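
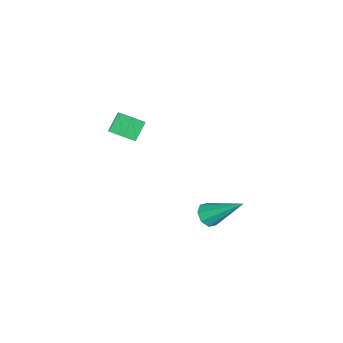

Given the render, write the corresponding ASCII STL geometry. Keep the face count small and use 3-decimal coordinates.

solid 
facet normal -0.088 -0.755 -0.650
outer loop
vertex 0.407 3.066 -1.269
vertex -0.179 3.181 -1.323
vertex 0.317 3.366 -1.605
endloop
endfacet
facet normal 0.965 0.261 -0.026
outer loop
vertex 0.407 3.066 -1.269
vertex 0.317 3.366 -1.605
vertex -0.001 4.699 -0.017
endloop
endfacet
facet normal -0.088 -0.754 -0.650
outer loop
vertex 0.317 3.366 -1.605
vertex -0.179 3.181 -1.323
vertex -0.063 3.558 -1.776
endloop
endfacet
facet normal 0.557 0.688 -0.466
outer loop
vertex 0.317 3.366 -1.605
vertex -0.063 3.558 -1.776
vertex -0.001 4.699 -0.017
endloop
endfacet
facet normal -0.089 -0.754 -0.651
outer loop
vertex -0.063 3.558 -1.776
vertex -0.179 3.181 -1.323
vertex -0.512 3.529 -1.681
endloop
endfacet
facet normal -0.166 0.830 -0.532
outer loop
vertex -0.063 3.558 -1.776
vertex -0.512 3.529 -1.681
vertex -0.001 4.699 -0.017
endloop
endfacet
facet normal -0.088 -0.754 -0.651
outer loop
vertex -0.512 3.529 -1.681
vertex -0.179 3.181 -1.323
vertex -0.765 3.296 -1.377
endloop
endfacet
facet normal -0.777 0.602 -0.185
outer loop
vertex -0.512 3.529 -1.681
vertex -0.765 3.296 -1.377
vertex -0.001 4.699 -0.017
endloop
endfacet
facet normal -0.089 -0.756 -0.649
outer loop
vertex -0.765 3.296 -1.377
vertex -0.179 3.181 -1.323
vertex -0.675 2.997 -1.041
endloop
endfacet
facet normal -0.918 0.140 0.371
outer loop
vertex -0.765 3.296 -1.377
vertex -0.675 2.997 -1.041
vertex -0.001 4.699 -0.017
endloop
endfacet
facet normal -0.089 -0.755 -0.650
outer loop
vertex -0.675 2.997 -1.041
vertex -0.179 3.181 -1.323
vertex -0.295 2.805 -0.87
endloop
endfacet
facet normal -0.510 -0.286 0.811
outer loop
vertex -0.675 2.997 -1.041
vertex -0.295 2.805 -0.87
vertex -0.001 4.699 -0.017
endloop
endfacet
facet normal -0.089 -0.755 -0.650
outer loop
vertex -0.295 2.805 -0.87
vertex -0.179 3.181 -1.323
vertex 0.154 2.834 -0.965
endloop
endfacet
facet normal 0.213 -0.429 0.878
outer loop
vertex -0.295 2.805 -0.87
vertex 0.154 2.834 -0.965
vertex -0.001 4.699 -0.017
endloop
endfacet
facet normal -0.088 -0.755 -0.650
outer loop
vertex 0.154 2.834 -0.965
vertex -0.179 3.181 -1.323
vertex 0.407 3.066 -1.269
endloop
endfacet
facet normal 0.823 -0.202 0.531
outer loop
vertex 0.154 2.834 -0.965
vertex 0.407 3.066 -1.269
vertex -0.001 4.699 -0.017
endloop
endfacet
facet normal 0.671 -0.203 -0.713
outer loop
vertex -2.632 -1.328 0.554
vertex -3.154 -1.545 0.124
vertex -2.951 -0.864 0.121
endloop
endfacet
facet normal 0.588 0.730 0.348
outer loop
vertex -2.632 -1.328 0.554
vertex -2.951 -0.864 0.121
vertex -3.325 -1.119 1.287
endloop
endfacet
facet normal 0.588 0.730 0.348
outer loop
vertex -3.325 -1.119 1.287
vertex -2.951 -0.864 0.121
vertex -3.644 -0.655 0.854
endloop
endfacet
facet normal -0.673 0.202 0.712
outer loop
vertex -3.325 -1.119 1.287
vertex -3.644 -0.655 0.854
vertex -3.846 -1.335 0.856
endloop
endfacet
facet normal 0.673 -0.204 -0.711
outer loop
vertex -2.951 -0.864 0.121
vertex -3.154 -1.545 0.124
vertex -3.472 -1.081 -0.31
endloop
endfacet
facet normal -0.094 0.930 -0.354
outer loop
vertex -2.951 -0.864 0.121
vertex -3.472 -1.081 -0.31
vertex -3.644 -0.655 0.854
endloop
endfacet
facet normal -0.094 0.930 -0.354
outer loop
vertex -3.644 -0.655 0.854
vertex -3.472 -1.081 -0.31
vertex -4.165 -0.872 0.423
endloop
endfacet
facet normal -0.673 0.202 0.712
outer loop
vertex -3.644 -0.655 0.854
vertex -4.165 -0.872 0.423
vertex -3.846 -1.335 0.856
endloop
endfacet
facet normal 0.673 -0.204 -0.711
outer loop
vertex -3.472 -1.081 -0.31
vertex -3.154 -1.545 0.124
vertex -3.675 -1.761 -0.307
endloop
endfacet
facet normal -0.683 0.201 -0.703
outer loop
vertex -3.472 -1.081 -0.31
vertex -3.675 -1.761 -0.307
vertex -4.165 -0.872 0.423
endloop
endfacet
facet normal -0.683 0.201 -0.703
outer loop
vertex -4.165 -0.872 0.423
vertex -3.675 -1.761 -0.307
vertex -4.368 -1.552 0.426
endloop
endfacet
facet normal -0.672 0.204 0.712
outer loop
vertex -4.165 -0.872 0.423
vertex -4.368 -1.552 0.426
vertex -3.846 -1.335 0.856
endloop
endfacet
facet normal 0.673 -0.202 -0.712
outer loop
vertex -3.675 -1.761 -0.307
vertex -3.154 -1.545 0.124
vertex -3.356 -2.225 0.126
endloop
endfacet
facet normal -0.588 -0.730 -0.348
outer loop
vertex -3.675 -1.761 -0.307
vertex -3.356 -2.225 0.126
vertex -4.368 -1.552 0.426
endloop
endfacet
facet normal -0.588 -0.730 -0.348
outer loop
vertex -4.368 -1.552 0.426
vertex -3.356 -2.225 0.126
vertex -4.049 -2.016 0.859
endloop
endfacet
facet normal -0.671 0.203 0.713
outer loop
vertex -4.368 -1.552 0.426
vertex -4.049 -2.016 0.859
vertex -3.846 -1.335 0.856
endloop
endfacet
facet normal 0.673 -0.202 -0.712
outer loop
vertex -3.356 -2.225 0.126
vertex -3.154 -1.545 0.124
vertex -2.835 -2.008 0.557
endloop
endfacet
facet normal 0.094 -0.930 0.354
outer loop
vertex -3.356 -2.225 0.126
vertex -2.835 -2.008 0.557
vertex -4.049 -2.016 0.859
endloop
endfacet
facet normal 0.094 -0.930 0.354
outer loop
vertex -4.049 -2.016 0.859
vertex -2.835 -2.008 0.557
vertex -3.528 -1.799 1.29
endloop
endfacet
facet normal -0.673 0.204 0.711
outer loop
vertex -4.049 -2.016 0.859
vertex -3.528 -1.799 1.29
vertex -3.846 -1.335 0.856
endloop
endfacet
facet normal 0.672 -0.204 -0.712
outer loop
vertex -2.835 -2.008 0.557
vertex -3.154 -1.545 0.124
vertex -2.632 -1.328 0.554
endloop
endfacet
facet normal 0.683 -0.201 0.703
outer loop
vertex -2.835 -2.008 0.557
vertex -2.632 -1.328 0.554
vertex -3.528 -1.799 1.29
endloop
endfacet
facet normal 0.683 -0.201 0.703
outer loop
vertex -3.528 -1.799 1.29
vertex -2.632 -1.328 0.554
vertex -3.325 -1.119 1.287
endloop
endfacet
facet normal -0.673 0.204 0.711
outer loop
vertex -3.528 -1.799 1.29
vertex -3.325 -1.119 1.287
vertex -3.846 -1.335 0.856
endloop
endfacet

endsolid


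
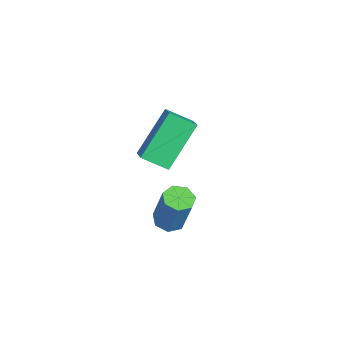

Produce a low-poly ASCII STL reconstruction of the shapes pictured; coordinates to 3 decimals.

solid 
facet normal -0.848 0.074 -0.524
outer loop
vertex -0.452 -2.75 -2.762
vertex -1.284 -1.513 -1.241
vertex -0.051 -1.842 -3.282
endloop
endfacet
facet normal 0.391 -0.581 -0.714
outer loop
vertex 0.924 -1.927 -2.679
vertex -0.452 -2.75 -2.762
vertex -0.051 -1.842 -3.282
endloop
endfacet
facet normal -0.848 0.073 -0.524
outer loop
vertex -0.051 -1.842 -3.282
vertex -1.284 -1.513 -1.241
vertex -0.884 -0.605 -1.761
endloop
endfacet
facet normal 0.357 0.811 -0.464
outer loop
vertex -0.884 -0.605 -1.761
vertex 0.924 -1.927 -2.679
vertex -0.051 -1.842 -3.282
endloop
endfacet
facet normal -0.357 -0.811 0.464
outer loop
vertex -0.452 -2.75 -2.762
vertex -0.309 -1.598 -0.638
vertex -1.284 -1.513 -1.241
endloop
endfacet
facet normal 0.391 -0.581 -0.714
outer loop
vertex 0.524 -2.835 -2.159
vertex -0.452 -2.75 -2.762
vertex 0.924 -1.927 -2.679
endloop
endfacet
facet normal -0.357 -0.811 0.464
outer loop
vertex 0.524 -2.835 -2.159
vertex -0.309 -1.598 -0.638
vertex -0.452 -2.75 -2.762
endloop
endfacet
facet normal -0.391 0.581 0.714
outer loop
vertex -1.284 -1.513 -1.241
vertex -0.309 -1.598 -0.638
vertex -0.884 -0.605 -1.761
endloop
endfacet
facet normal 0.357 0.811 -0.464
outer loop
vertex 0.092 -0.69 -1.158
vertex 0.924 -1.927 -2.679
vertex -0.884 -0.605 -1.761
endloop
endfacet
facet normal -0.390 0.581 0.714
outer loop
vertex -0.884 -0.605 -1.761
vertex -0.309 -1.598 -0.638
vertex 0.092 -0.69 -1.158
endloop
endfacet
facet normal 0.848 -0.074 0.524
outer loop
vertex 0.092 -0.69 -1.158
vertex 0.524 -2.835 -2.159
vertex 0.924 -1.927 -2.679
endloop
endfacet
facet normal 0.848 -0.074 0.525
outer loop
vertex -0.309 -1.598 -0.638
vertex 0.524 -2.835 -2.159
vertex 0.092 -0.69 -1.158
endloop
endfacet
facet normal -0.314 -0.123 -0.941
outer loop
vertex 3.935 -2.697 -3.215
vertex 3.403 -2.525 -3.06
vertex 3.846 -2.203 -3.25
endloop
endfacet
facet normal 0.933 0.145 -0.330
outer loop
vertex 3.935 -2.697 -3.215
vertex 3.846 -2.203 -3.25
vertex 4.469 -2.486 -1.615
endloop
endfacet
facet normal 0.933 0.145 -0.330
outer loop
vertex 4.469 -2.486 -1.615
vertex 3.846 -2.203 -3.25
vertex 4.38 -1.992 -1.65
endloop
endfacet
facet normal 0.314 0.123 0.941
outer loop
vertex 4.469 -2.486 -1.615
vertex 4.38 -1.992 -1.65
vertex 3.937 -2.315 -1.46
endloop
endfacet
facet normal -0.313 -0.125 -0.941
outer loop
vertex 3.846 -2.203 -3.25
vertex 3.403 -2.525 -3.06
vertex 3.424 -1.952 -3.143
endloop
endfacet
facet normal 0.444 0.857 -0.261
outer loop
vertex 3.846 -2.203 -3.25
vertex 3.424 -1.952 -3.143
vertex 4.38 -1.992 -1.65
endloop
endfacet
facet normal 0.443 0.858 -0.260
outer loop
vertex 4.38 -1.992 -1.65
vertex 3.424 -1.952 -3.143
vertex 3.957 -1.741 -1.542
endloop
endfacet
facet normal 0.314 0.124 0.941
outer loop
vertex 4.38 -1.992 -1.65
vertex 3.957 -1.741 -1.542
vertex 3.937 -2.315 -1.46
endloop
endfacet
facet normal -0.314 -0.125 -0.941
outer loop
vertex 3.424 -1.952 -3.143
vertex 3.403 -2.525 -3.06
vertex 2.986 -2.132 -2.973
endloop
endfacet
facet normal -0.379 0.925 0.004
outer loop
vertex 3.424 -1.952 -3.143
vertex 2.986 -2.132 -2.973
vertex 3.957 -1.741 -1.542
endloop
endfacet
facet normal -0.380 0.925 0.005
outer loop
vertex 3.957 -1.741 -1.542
vertex 2.986 -2.132 -2.973
vertex 3.519 -1.922 -1.372
endloop
endfacet
facet normal 0.314 0.124 0.941
outer loop
vertex 3.957 -1.741 -1.542
vertex 3.519 -1.922 -1.372
vertex 3.937 -2.315 -1.46
endloop
endfacet
facet normal -0.313 -0.124 -0.942
outer loop
vertex 2.986 -2.132 -2.973
vertex 3.403 -2.525 -3.06
vertex 2.862 -2.609 -2.869
endloop
endfacet
facet normal -0.917 0.297 0.266
outer loop
vertex 2.986 -2.132 -2.973
vertex 2.862 -2.609 -2.869
vertex 3.519 -1.922 -1.372
endloop
endfacet
facet normal -0.917 0.295 0.267
outer loop
vertex 3.519 -1.922 -1.372
vertex 2.862 -2.609 -2.869
vertex 3.396 -2.398 -1.268
endloop
endfacet
facet normal 0.315 0.124 0.941
outer loop
vertex 3.519 -1.922 -1.372
vertex 3.396 -2.398 -1.268
vertex 3.937 -2.315 -1.46
endloop
endfacet
facet normal -0.313 -0.124 -0.942
outer loop
vertex 2.862 -2.609 -2.869
vertex 3.403 -2.525 -3.06
vertex 3.146 -3.023 -2.909
endloop
endfacet
facet normal -0.764 -0.556 0.328
outer loop
vertex 2.862 -2.609 -2.869
vertex 3.146 -3.023 -2.909
vertex 3.396 -2.398 -1.268
endloop
endfacet
facet normal -0.763 -0.556 0.328
outer loop
vertex 3.396 -2.398 -1.268
vertex 3.146 -3.023 -2.909
vertex 3.68 -2.812 -1.309
endloop
endfacet
facet normal 0.315 0.123 0.941
outer loop
vertex 3.396 -2.398 -1.268
vertex 3.68 -2.812 -1.309
vertex 3.937 -2.315 -1.46
endloop
endfacet
facet normal -0.313 -0.124 -0.942
outer loop
vertex 3.146 -3.023 -2.909
vertex 3.403 -2.525 -3.06
vertex 3.624 -3.062 -3.063
endloop
endfacet
facet normal -0.035 -0.989 0.142
outer loop
vertex 3.146 -3.023 -2.909
vertex 3.624 -3.062 -3.063
vertex 3.68 -2.812 -1.309
endloop
endfacet
facet normal -0.035 -0.989 0.142
outer loop
vertex 3.68 -2.812 -1.309
vertex 3.624 -3.062 -3.063
vertex 4.157 -2.851 -1.463
endloop
endfacet
facet normal 0.314 0.124 0.941
outer loop
vertex 3.68 -2.812 -1.309
vertex 4.157 -2.851 -1.463
vertex 3.937 -2.315 -1.46
endloop
endfacet
facet normal -0.314 -0.124 -0.941
outer loop
vertex 3.624 -3.062 -3.063
vertex 3.403 -2.525 -3.06
vertex 3.935 -2.697 -3.215
endloop
endfacet
facet normal 0.721 -0.677 -0.151
outer loop
vertex 3.624 -3.062 -3.063
vertex 3.935 -2.697 -3.215
vertex 4.157 -2.851 -1.463
endloop
endfacet
facet normal 0.720 -0.678 -0.151
outer loop
vertex 4.157 -2.851 -1.463
vertex 3.935 -2.697 -3.215
vertex 4.469 -2.486 -1.615
endloop
endfacet
facet normal 0.314 0.124 0.941
outer loop
vertex 4.157 -2.851 -1.463
vertex 4.469 -2.486 -1.615
vertex 3.937 -2.315 -1.46
endloop
endfacet

endsolid


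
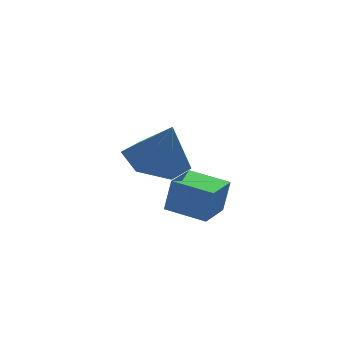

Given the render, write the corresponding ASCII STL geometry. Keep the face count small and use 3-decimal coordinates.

solid 
facet normal -0.232 0.226 -0.946
outer loop
vertex 2.081 3.202 -1.025
vertex 1.207 2.589 -0.957
vertex 1.154 3.625 -0.697
endloop
endfacet
facet normal 0.499 0.654 0.569
outer loop
vertex 2.081 3.202 -1.025
vertex 1.154 3.625 -0.697
vertex 1.573 2.231 0.537
endloop
endfacet
facet normal -0.232 0.226 -0.946
outer loop
vertex 1.154 3.625 -0.697
vertex 1.207 2.589 -0.957
vertex 0.28 3.012 -0.629
endloop
endfacet
facet normal -0.338 0.565 0.753
outer loop
vertex 1.154 3.625 -0.697
vertex 0.28 3.012 -0.629
vertex 1.573 2.231 0.537
endloop
endfacet
facet normal -0.232 0.226 -0.946
outer loop
vertex 0.28 3.012 -0.629
vertex 1.207 2.589 -0.957
vertex 0.333 1.975 -0.89
endloop
endfacet
facet normal -0.721 -0.204 0.663
outer loop
vertex 0.28 3.012 -0.629
vertex 0.333 1.975 -0.89
vertex 1.573 2.231 0.537
endloop
endfacet
facet normal -0.232 0.226 -0.946
outer loop
vertex 0.333 1.975 -0.89
vertex 1.207 2.589 -0.957
vertex 1.259 1.552 -1.218
endloop
endfacet
facet normal -0.265 -0.882 0.389
outer loop
vertex 0.333 1.975 -0.89
vertex 1.259 1.552 -1.218
vertex 1.573 2.231 0.537
endloop
endfacet
facet normal -0.233 0.226 -0.946
outer loop
vertex 1.259 1.552 -1.218
vertex 1.207 2.589 -0.957
vertex 2.133 2.166 -1.286
endloop
endfacet
facet normal 0.573 -0.793 0.204
outer loop
vertex 1.259 1.552 -1.218
vertex 2.133 2.166 -1.286
vertex 1.573 2.231 0.537
endloop
endfacet
facet normal -0.233 0.227 -0.946
outer loop
vertex 2.133 2.166 -1.286
vertex 1.207 2.589 -0.957
vertex 2.081 3.202 -1.025
endloop
endfacet
facet normal 0.955 -0.026 0.294
outer loop
vertex 2.133 2.166 -1.286
vertex 2.081 3.202 -1.025
vertex 1.573 2.231 0.537
endloop
endfacet
facet normal -0.655 0.746 0.120
outer loop
vertex 0.538 -0.128 -0.167
vertex 1.415 0.677 -0.385
vertex 0.307 -0.161 -1.222
endloop
endfacet
facet normal -0.725 -0.665 0.180
outer loop
vertex 1.145 -1.117 -1.375
vertex 0.538 -0.128 -0.167
vertex 0.307 -0.161 -1.222
endloop
endfacet
facet normal -0.655 0.746 0.119
outer loop
vertex 0.307 -0.161 -1.222
vertex 1.415 0.677 -0.385
vertex 1.184 0.643 -1.439
endloop
endfacet
facet normal -0.213 -0.031 -0.976
outer loop
vertex 1.184 0.643 -1.439
vertex 1.145 -1.117 -1.375
vertex 0.307 -0.161 -1.222
endloop
endfacet
facet normal 0.214 0.031 0.976
outer loop
vertex 0.538 -0.128 -0.167
vertex 2.253 -0.279 -0.538
vertex 1.415 0.677 -0.385
endloop
endfacet
facet normal -0.725 -0.665 0.180
outer loop
vertex 1.376 -1.083 -0.321
vertex 0.538 -0.128 -0.167
vertex 1.145 -1.117 -1.375
endloop
endfacet
facet normal 0.214 0.030 0.976
outer loop
vertex 1.376 -1.083 -0.321
vertex 2.253 -0.279 -0.538
vertex 0.538 -0.128 -0.167
endloop
endfacet
facet normal 0.725 0.665 -0.180
outer loop
vertex 1.415 0.677 -0.385
vertex 2.253 -0.279 -0.538
vertex 1.184 0.643 -1.439
endloop
endfacet
facet normal -0.214 -0.031 -0.976
outer loop
vertex 2.022 -0.312 -1.593
vertex 1.145 -1.117 -1.375
vertex 1.184 0.643 -1.439
endloop
endfacet
facet normal 0.725 0.665 -0.180
outer loop
vertex 1.184 0.643 -1.439
vertex 2.253 -0.279 -0.538
vertex 2.022 -0.312 -1.593
endloop
endfacet
facet normal 0.655 -0.746 -0.120
outer loop
vertex 2.022 -0.312 -1.593
vertex 1.376 -1.083 -0.321
vertex 1.145 -1.117 -1.375
endloop
endfacet
facet normal 0.655 -0.746 -0.120
outer loop
vertex 2.253 -0.279 -0.538
vertex 1.376 -1.083 -0.321
vertex 2.022 -0.312 -1.593
endloop
endfacet

endsolid


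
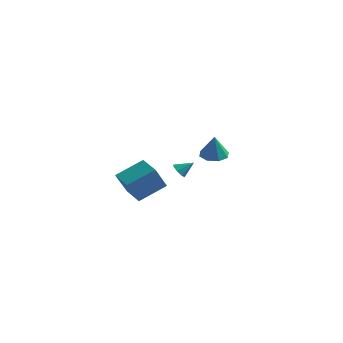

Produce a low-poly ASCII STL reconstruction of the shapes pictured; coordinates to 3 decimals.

solid 
facet normal -0.886 0.419 0.199
outer loop
vertex -1.036 -3.142 -0.692
vertex -0.928 -2.195 -2.207
vertex -1.947 -4.603 -1.669
endloop
endfacet
facet normal -0.060 -0.529 0.847
outer loop
vertex -0.592 -5.245 -1.973
vertex -1.036 -3.142 -0.692
vertex -1.947 -4.603 -1.669
endloop
endfacet
facet normal -0.886 0.419 0.199
outer loop
vertex -1.947 -4.603 -1.669
vertex -0.928 -2.195 -2.207
vertex -1.839 -3.657 -3.184
endloop
endfacet
facet normal -0.460 -0.738 -0.494
outer loop
vertex -1.839 -3.657 -3.184
vertex -0.592 -5.245 -1.973
vertex -1.947 -4.603 -1.669
endloop
endfacet
facet normal 0.460 0.738 0.494
outer loop
vertex -1.036 -3.142 -0.692
vertex 0.427 -2.837 -2.511
vertex -0.928 -2.195 -2.207
endloop
endfacet
facet normal -0.060 -0.528 0.847
outer loop
vertex 0.319 -3.783 -0.996
vertex -1.036 -3.142 -0.692
vertex -0.592 -5.245 -1.973
endloop
endfacet
facet normal 0.460 0.738 0.494
outer loop
vertex 0.319 -3.783 -0.996
vertex 0.427 -2.837 -2.511
vertex -1.036 -3.142 -0.692
endloop
endfacet
facet normal 0.060 0.528 -0.847
outer loop
vertex -0.928 -2.195 -2.207
vertex 0.427 -2.837 -2.511
vertex -1.839 -3.657 -3.184
endloop
endfacet
facet normal -0.460 -0.738 -0.494
outer loop
vertex -0.484 -4.298 -3.488
vertex -0.592 -5.245 -1.973
vertex -1.839 -3.657 -3.184
endloop
endfacet
facet normal 0.060 0.529 -0.847
outer loop
vertex -1.839 -3.657 -3.184
vertex 0.427 -2.837 -2.511
vertex -0.484 -4.298 -3.488
endloop
endfacet
facet normal 0.886 -0.419 -0.199
outer loop
vertex -0.484 -4.298 -3.488
vertex 0.319 -3.783 -0.996
vertex -0.592 -5.245 -1.973
endloop
endfacet
facet normal 0.886 -0.419 -0.199
outer loop
vertex 0.427 -2.837 -2.511
vertex 0.319 -3.783 -0.996
vertex -0.484 -4.298 -3.488
endloop
endfacet
facet normal -0.634 -0.493 -0.596
outer loop
vertex -0.121 -0.628 -2.466
vertex -0.555 -0.288 -2.285
vertex -0.169 -0.264 -2.716
endloop
endfacet
facet normal 0.967 -0.045 -0.251
outer loop
vertex -0.121 -0.628 -2.466
vertex -0.169 -0.264 -2.716
vertex 0.135 0.248 -1.635
endloop
endfacet
facet normal -0.634 -0.494 -0.595
outer loop
vertex -0.169 -0.264 -2.716
vertex -0.555 -0.288 -2.285
vertex -0.443 0.085 -2.714
endloop
endfacet
facet normal 0.698 0.551 -0.457
outer loop
vertex -0.169 -0.264 -2.716
vertex -0.443 0.085 -2.714
vertex 0.135 0.248 -1.635
endloop
endfacet
facet normal -0.635 -0.494 -0.595
outer loop
vertex -0.443 0.085 -2.714
vertex -0.555 -0.288 -2.285
vertex -0.783 0.216 -2.46
endloop
endfacet
facet normal 0.185 0.952 -0.243
outer loop
vertex -0.443 0.085 -2.714
vertex -0.783 0.216 -2.46
vertex 0.135 0.248 -1.635
endloop
endfacet
facet normal -0.633 -0.493 -0.597
outer loop
vertex -0.783 0.216 -2.46
vertex -0.555 -0.288 -2.285
vertex -0.99 0.051 -2.104
endloop
endfacet
facet normal -0.274 0.923 0.269
outer loop
vertex -0.783 0.216 -2.46
vertex -0.99 0.051 -2.104
vertex 0.135 0.248 -1.635
endloop
endfacet
facet normal -0.633 -0.493 -0.597
outer loop
vertex -0.99 0.051 -2.104
vertex -0.555 -0.288 -2.285
vertex -0.942 -0.313 -1.854
endloop
endfacet
facet normal -0.408 0.480 0.777
outer loop
vertex -0.99 0.051 -2.104
vertex -0.942 -0.313 -1.854
vertex 0.135 0.248 -1.635
endloop
endfacet
facet normal -0.633 -0.493 -0.597
outer loop
vertex -0.942 -0.313 -1.854
vertex -0.555 -0.288 -2.285
vertex -0.668 -0.662 -1.856
endloop
endfacet
facet normal -0.140 -0.115 0.983
outer loop
vertex -0.942 -0.313 -1.854
vertex -0.668 -0.662 -1.856
vertex 0.135 0.248 -1.635
endloop
endfacet
facet normal -0.635 -0.492 -0.596
outer loop
vertex -0.668 -0.662 -1.856
vertex -0.555 -0.288 -2.285
vertex -0.328 -0.793 -2.11
endloop
endfacet
facet normal 0.375 -0.518 0.769
outer loop
vertex -0.668 -0.662 -1.856
vertex -0.328 -0.793 -2.11
vertex 0.135 0.248 -1.635
endloop
endfacet
facet normal -0.634 -0.492 -0.597
outer loop
vertex -0.328 -0.793 -2.11
vertex -0.555 -0.288 -2.285
vertex -0.121 -0.628 -2.466
endloop
endfacet
facet normal 0.833 -0.489 0.258
outer loop
vertex -0.328 -0.793 -2.11
vertex -0.121 -0.628 -2.466
vertex 0.135 0.248 -1.635
endloop
endfacet
facet normal -0.178 0.226 -0.958
outer loop
vertex -0.28 4.483 -2.078
vertex -0.851 3.752 -2.144
vertex -0.953 4.647 -1.914
endloop
endfacet
facet normal 0.324 0.743 0.586
outer loop
vertex -0.28 4.483 -2.078
vertex -0.953 4.647 -1.914
vertex -0.549 3.368 -0.516
endloop
endfacet
facet normal -0.178 0.226 -0.958
outer loop
vertex -0.953 4.647 -1.914
vertex -0.851 3.752 -2.144
vertex -1.566 4.288 -1.885
endloop
endfacet
facet normal -0.343 0.641 0.686
outer loop
vertex -0.953 4.647 -1.914
vertex -1.566 4.288 -1.885
vertex -0.549 3.368 -0.516
endloop
endfacet
facet normal -0.177 0.226 -0.958
outer loop
vertex -1.566 4.288 -1.885
vertex -0.851 3.752 -2.144
vertex -1.761 3.614 -2.008
endloop
endfacet
facet normal -0.763 0.105 0.637
outer loop
vertex -1.566 4.288 -1.885
vertex -1.761 3.614 -2.008
vertex -0.549 3.368 -0.516
endloop
endfacet
facet normal -0.177 0.225 -0.958
outer loop
vertex -1.761 3.614 -2.008
vertex -0.851 3.752 -2.144
vertex -1.423 3.021 -2.21
endloop
endfacet
facet normal -0.689 -0.553 0.469
outer loop
vertex -1.761 3.614 -2.008
vertex -1.423 3.021 -2.21
vertex -0.549 3.368 -0.516
endloop
endfacet
facet normal -0.178 0.226 -0.958
outer loop
vertex -1.423 3.021 -2.21
vertex -0.851 3.752 -2.144
vertex -0.75 2.856 -2.374
endloop
endfacet
facet normal -0.164 -0.946 0.279
outer loop
vertex -1.423 3.021 -2.21
vertex -0.75 2.856 -2.374
vertex -0.549 3.368 -0.516
endloop
endfacet
facet normal -0.178 0.226 -0.958
outer loop
vertex -0.75 2.856 -2.374
vertex -0.851 3.752 -2.144
vertex -0.137 3.216 -2.403
endloop
endfacet
facet normal 0.505 -0.845 0.178
outer loop
vertex -0.75 2.856 -2.374
vertex -0.137 3.216 -2.403
vertex -0.549 3.368 -0.516
endloop
endfacet
facet normal -0.179 0.225 -0.958
outer loop
vertex -0.137 3.216 -2.403
vertex -0.851 3.752 -2.144
vertex 0.058 3.89 -2.281
endloop
endfacet
facet normal 0.924 -0.308 0.227
outer loop
vertex -0.137 3.216 -2.403
vertex 0.058 3.89 -2.281
vertex -0.549 3.368 -0.516
endloop
endfacet
facet normal -0.179 0.226 -0.958
outer loop
vertex 0.058 3.89 -2.281
vertex -0.851 3.752 -2.144
vertex -0.28 4.483 -2.078
endloop
endfacet
facet normal 0.850 0.349 0.395
outer loop
vertex 0.058 3.89 -2.281
vertex -0.28 4.483 -2.078
vertex -0.549 3.368 -0.516
endloop
endfacet

endsolid


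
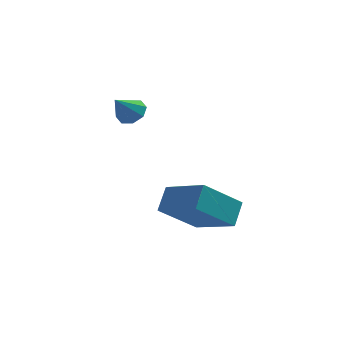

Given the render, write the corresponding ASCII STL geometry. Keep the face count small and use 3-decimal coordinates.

solid 
facet normal 0.424 0.549 -0.721
outer loop
vertex 0.201 2.962 3.768
vertex -0.385 3.023 3.47
vertex -0.056 3.368 3.926
endloop
endfacet
facet normal 0.488 -0.031 0.872
outer loop
vertex 0.201 2.962 3.768
vertex -0.056 3.368 3.926
vertex -0.915 2.337 4.37
endloop
endfacet
facet normal 0.424 0.548 -0.721
outer loop
vertex -0.056 3.368 3.926
vertex -0.385 3.023 3.47
vertex -0.505 3.571 3.816
endloop
endfacet
facet normal -0.033 0.418 0.908
outer loop
vertex -0.056 3.368 3.926
vertex -0.505 3.571 3.816
vertex -0.915 2.337 4.37
endloop
endfacet
facet normal 0.423 0.548 -0.721
outer loop
vertex -0.505 3.571 3.816
vertex -0.385 3.023 3.47
vertex -0.884 3.453 3.504
endloop
endfacet
facet normal -0.642 0.481 0.597
outer loop
vertex -0.505 3.571 3.816
vertex -0.884 3.453 3.504
vertex -0.915 2.337 4.37
endloop
endfacet
facet normal 0.424 0.549 -0.721
outer loop
vertex -0.884 3.453 3.504
vertex -0.385 3.023 3.47
vertex -0.971 3.083 3.171
endloop
endfacet
facet normal -0.985 0.122 0.122
outer loop
vertex -0.884 3.453 3.504
vertex -0.971 3.083 3.171
vertex -0.915 2.337 4.37
endloop
endfacet
facet normal 0.424 0.550 -0.720
outer loop
vertex -0.971 3.083 3.171
vertex -0.385 3.023 3.47
vertex -0.714 2.678 3.013
endloop
endfacet
facet normal -0.859 -0.451 -0.241
outer loop
vertex -0.971 3.083 3.171
vertex -0.714 2.678 3.013
vertex -0.915 2.337 4.37
endloop
endfacet
facet normal 0.425 0.548 -0.720
outer loop
vertex -0.714 2.678 3.013
vertex -0.385 3.023 3.47
vertex -0.265 2.474 3.123
endloop
endfacet
facet normal -0.341 -0.899 -0.276
outer loop
vertex -0.714 2.678 3.013
vertex -0.265 2.474 3.123
vertex -0.915 2.337 4.37
endloop
endfacet
facet normal 0.423 0.548 -0.721
outer loop
vertex -0.265 2.474 3.123
vertex -0.385 3.023 3.47
vertex 0.114 2.592 3.435
endloop
endfacet
facet normal 0.270 -0.962 0.035
outer loop
vertex -0.265 2.474 3.123
vertex 0.114 2.592 3.435
vertex -0.915 2.337 4.37
endloop
endfacet
facet normal 0.424 0.549 -0.721
outer loop
vertex 0.114 2.592 3.435
vertex -0.385 3.023 3.47
vertex 0.201 2.962 3.768
endloop
endfacet
facet normal 0.613 -0.603 0.510
outer loop
vertex 0.114 2.592 3.435
vertex 0.201 2.962 3.768
vertex -0.915 2.337 4.37
endloop
endfacet
facet normal -0.732 0.570 -0.373
outer loop
vertex 1.249 -0.582 1.344
vertex 2.56 0.279 0.087
vertex 1.025 -1.381 0.562
endloop
endfacet
facet normal -0.652 -0.429 0.625
outer loop
vertex 2.46 -2.499 1.293
vertex 1.249 -0.582 1.344
vertex 1.025 -1.381 0.562
endloop
endfacet
facet normal -0.732 0.570 -0.373
outer loop
vertex 1.025 -1.381 0.562
vertex 2.56 0.279 0.087
vertex 2.336 -0.52 -0.694
endloop
endfacet
facet normal -0.197 -0.701 -0.686
outer loop
vertex 2.336 -0.52 -0.694
vertex 2.46 -2.499 1.293
vertex 1.025 -1.381 0.562
endloop
endfacet
facet normal 0.197 0.701 0.685
outer loop
vertex 1.249 -0.582 1.344
vertex 3.995 -0.839 0.818
vertex 2.56 0.279 0.087
endloop
endfacet
facet normal -0.652 -0.429 0.625
outer loop
vertex 2.684 -1.7 2.074
vertex 1.249 -0.582 1.344
vertex 2.46 -2.499 1.293
endloop
endfacet
facet normal 0.197 0.701 0.686
outer loop
vertex 2.684 -1.7 2.074
vertex 3.995 -0.839 0.818
vertex 1.249 -0.582 1.344
endloop
endfacet
facet normal 0.652 0.428 -0.625
outer loop
vertex 2.56 0.279 0.087
vertex 3.995 -0.839 0.818
vertex 2.336 -0.52 -0.694
endloop
endfacet
facet normal -0.197 -0.701 -0.686
outer loop
vertex 3.771 -1.638 0.036
vertex 2.46 -2.499 1.293
vertex 2.336 -0.52 -0.694
endloop
endfacet
facet normal 0.652 0.429 -0.625
outer loop
vertex 2.336 -0.52 -0.694
vertex 3.995 -0.839 0.818
vertex 3.771 -1.638 0.036
endloop
endfacet
facet normal 0.732 -0.570 0.373
outer loop
vertex 3.771 -1.638 0.036
vertex 2.684 -1.7 2.074
vertex 2.46 -2.499 1.293
endloop
endfacet
facet normal 0.732 -0.570 0.373
outer loop
vertex 3.995 -0.839 0.818
vertex 2.684 -1.7 2.074
vertex 3.771 -1.638 0.036
endloop
endfacet

endsolid


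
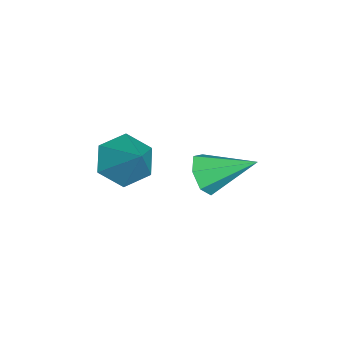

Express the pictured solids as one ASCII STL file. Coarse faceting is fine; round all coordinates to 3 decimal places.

solid 
facet normal -0.034 -0.885 -0.464
outer loop
vertex -0.919 2.211 3.14
vertex -1.293 2.434 2.742
vertex -0.703 2.42 2.725
endloop
endfacet
facet normal 0.857 0.113 0.503
outer loop
vertex -0.919 2.211 3.14
vertex -0.703 2.42 2.725
vertex -1.247 3.646 3.378
endloop
endfacet
facet normal -0.034 -0.885 -0.465
outer loop
vertex -0.703 2.42 2.725
vertex -1.293 2.434 2.742
vertex -0.932 2.64 2.323
endloop
endfacet
facet normal 0.846 0.489 -0.214
outer loop
vertex -0.703 2.42 2.725
vertex -0.932 2.64 2.323
vertex -1.247 3.646 3.378
endloop
endfacet
facet normal -0.033 -0.885 -0.464
outer loop
vertex -0.932 2.64 2.323
vertex -1.293 2.434 2.742
vertex -1.433 2.704 2.237
endloop
endfacet
facet normal 0.205 0.738 -0.643
outer loop
vertex -0.932 2.64 2.323
vertex -1.433 2.704 2.237
vertex -1.247 3.646 3.378
endloop
endfacet
facet normal -0.034 -0.885 -0.464
outer loop
vertex -1.433 2.704 2.237
vertex -1.293 2.434 2.742
vertex -1.828 2.565 2.531
endloop
endfacet
facet normal -0.579 0.672 -0.461
outer loop
vertex -1.433 2.704 2.237
vertex -1.828 2.565 2.531
vertex -1.247 3.646 3.378
endloop
endfacet
facet normal -0.034 -0.885 -0.464
outer loop
vertex -1.828 2.565 2.531
vertex -1.293 2.434 2.742
vertex -1.82 2.327 2.984
endloop
endfacet
facet normal -0.919 0.341 0.195
outer loop
vertex -1.828 2.565 2.531
vertex -1.82 2.327 2.984
vertex -1.247 3.646 3.378
endloop
endfacet
facet normal -0.034 -0.885 -0.465
outer loop
vertex -1.82 2.327 2.984
vertex -1.293 2.434 2.742
vertex -1.416 2.169 3.255
endloop
endfacet
facet normal -0.558 -0.005 0.830
outer loop
vertex -1.82 2.327 2.984
vertex -1.416 2.169 3.255
vertex -1.247 3.646 3.378
endloop
endfacet
facet normal -0.033 -0.885 -0.465
outer loop
vertex -1.416 2.169 3.255
vertex -1.293 2.434 2.742
vertex -0.919 2.211 3.14
endloop
endfacet
facet normal 0.233 -0.107 0.967
outer loop
vertex -1.416 2.169 3.255
vertex -0.919 2.211 3.14
vertex -1.247 3.646 3.378
endloop
endfacet
facet normal -0.608 -0.396 -0.688
outer loop
vertex -1.968 0.454 1.395
vertex -2.519 0.397 1.915
vertex -2.456 1.028 1.496
endloop
endfacet
facet normal 0.684 0.642 -0.347
outer loop
vertex -1.968 0.454 1.395
vertex -2.456 1.028 1.496
vertex -1.681 0.943 2.865
endloop
endfacet
facet normal -0.608 -0.396 -0.688
outer loop
vertex -2.456 1.028 1.496
vertex -2.519 0.397 1.915
vertex -3.007 0.97 2.016
endloop
endfacet
facet normal -0.030 0.996 0.079
outer loop
vertex -2.456 1.028 1.496
vertex -3.007 0.97 2.016
vertex -1.681 0.943 2.865
endloop
endfacet
facet normal -0.607 -0.396 -0.689
outer loop
vertex -3.007 0.97 2.016
vertex -2.519 0.397 1.915
vertex -3.071 0.339 2.435
endloop
endfacet
facet normal -0.451 0.525 0.722
outer loop
vertex -3.007 0.97 2.016
vertex -3.071 0.339 2.435
vertex -1.681 0.943 2.865
endloop
endfacet
facet normal -0.607 -0.397 -0.689
outer loop
vertex -3.071 0.339 2.435
vertex -2.519 0.397 1.915
vertex -2.582 -0.234 2.334
endloop
endfacet
facet normal -0.160 -0.302 0.940
outer loop
vertex -3.071 0.339 2.435
vertex -2.582 -0.234 2.334
vertex -1.681 0.943 2.865
endloop
endfacet
facet normal -0.608 -0.396 -0.688
outer loop
vertex -2.582 -0.234 2.334
vertex -2.519 0.397 1.915
vertex -2.031 -0.177 1.814
endloop
endfacet
facet normal 0.553 -0.655 0.514
outer loop
vertex -2.582 -0.234 2.334
vertex -2.031 -0.177 1.814
vertex -1.681 0.943 2.865
endloop
endfacet
facet normal -0.608 -0.396 -0.688
outer loop
vertex -2.031 -0.177 1.814
vertex -2.519 0.397 1.915
vertex -1.968 0.454 1.395
endloop
endfacet
facet normal 0.975 -0.183 -0.129
outer loop
vertex -2.031 -0.177 1.814
vertex -1.968 0.454 1.395
vertex -1.681 0.943 2.865
endloop
endfacet

endsolid


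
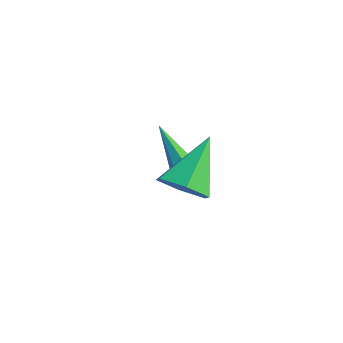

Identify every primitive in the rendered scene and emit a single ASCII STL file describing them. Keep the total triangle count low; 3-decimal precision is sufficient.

solid 
facet normal 0.250 -0.734 -0.632
outer loop
vertex 3.547 0.209 -1.102
vertex 2.642 -0.081 -1.123
vertex 2.949 0.563 -1.75
endloop
endfacet
facet normal 0.594 0.796 -0.113
outer loop
vertex 3.547 0.209 -1.102
vertex 2.949 0.563 -1.75
vertex 2.118 1.461 0.203
endloop
endfacet
facet normal 0.249 -0.734 -0.632
outer loop
vertex 2.949 0.563 -1.75
vertex 2.642 -0.081 -1.123
vertex 2.045 0.274 -1.771
endloop
endfacet
facet normal -0.255 0.833 -0.491
outer loop
vertex 2.949 0.563 -1.75
vertex 2.045 0.274 -1.771
vertex 2.118 1.461 0.203
endloop
endfacet
facet normal 0.249 -0.734 -0.632
outer loop
vertex 2.045 0.274 -1.771
vertex 2.642 -0.081 -1.123
vertex 1.738 -0.37 -1.144
endloop
endfacet
facet normal -0.941 0.304 -0.148
outer loop
vertex 2.045 0.274 -1.771
vertex 1.738 -0.37 -1.144
vertex 2.118 1.461 0.203
endloop
endfacet
facet normal 0.249 -0.734 -0.632
outer loop
vertex 1.738 -0.37 -1.144
vertex 2.642 -0.081 -1.123
vertex 2.335 -0.725 -0.496
endloop
endfacet
facet normal -0.777 -0.260 0.573
outer loop
vertex 1.738 -0.37 -1.144
vertex 2.335 -0.725 -0.496
vertex 2.118 1.461 0.203
endloop
endfacet
facet normal 0.250 -0.734 -0.632
outer loop
vertex 2.335 -0.725 -0.496
vertex 2.642 -0.081 -1.123
vertex 3.24 -0.435 -0.475
endloop
endfacet
facet normal 0.073 -0.297 0.952
outer loop
vertex 2.335 -0.725 -0.496
vertex 3.24 -0.435 -0.475
vertex 2.118 1.461 0.203
endloop
endfacet
facet normal 0.250 -0.734 -0.632
outer loop
vertex 3.24 -0.435 -0.475
vertex 2.642 -0.081 -1.123
vertex 3.547 0.209 -1.102
endloop
endfacet
facet normal 0.759 0.231 0.609
outer loop
vertex 3.24 -0.435 -0.475
vertex 3.547 0.209 -1.102
vertex 2.118 1.461 0.203
endloop
endfacet
facet normal 0.788 -0.080 -0.610
outer loop
vertex 0.273 2.23 -3.036
vertex -0.035 2.405 -3.457
vertex 0.267 2.703 -3.106
endloop
endfacet
facet normal 0.420 0.138 0.897
outer loop
vertex 0.273 2.23 -3.036
vertex 0.267 2.703 -3.106
vertex -1.705 2.575 -2.163
endloop
endfacet
facet normal 0.788 -0.081 -0.610
outer loop
vertex 0.267 2.703 -3.106
vertex -0.035 2.405 -3.457
vertex 0.034 2.951 -3.44
endloop
endfacet
facet normal 0.184 0.846 0.500
outer loop
vertex 0.267 2.703 -3.106
vertex 0.034 2.951 -3.44
vertex -1.705 2.575 -2.163
endloop
endfacet
facet normal 0.788 -0.081 -0.610
outer loop
vertex 0.034 2.951 -3.44
vertex -0.035 2.405 -3.457
vertex -0.251 2.788 -3.787
endloop
endfacet
facet normal -0.326 0.930 -0.170
outer loop
vertex 0.034 2.951 -3.44
vertex -0.251 2.788 -3.787
vertex -1.705 2.575 -2.163
endloop
endfacet
facet normal 0.788 -0.081 -0.610
outer loop
vertex -0.251 2.788 -3.787
vertex -0.035 2.405 -3.457
vertex -0.373 2.337 -3.885
endloop
endfacet
facet normal -0.725 0.328 -0.606
outer loop
vertex -0.251 2.788 -3.787
vertex -0.373 2.337 -3.885
vertex -1.705 2.575 -2.163
endloop
endfacet
facet normal 0.788 -0.080 -0.610
outer loop
vertex -0.373 2.337 -3.885
vertex -0.035 2.405 -3.457
vertex -0.24 1.938 -3.661
endloop
endfacet
facet normal -0.714 -0.508 -0.482
outer loop
vertex -0.373 2.337 -3.885
vertex -0.24 1.938 -3.661
vertex -1.705 2.575 -2.163
endloop
endfacet
facet normal 0.788 -0.079 -0.610
outer loop
vertex -0.24 1.938 -3.661
vertex -0.035 2.405 -3.457
vertex 0.048 1.89 -3.283
endloop
endfacet
facet normal -0.301 -0.947 0.109
outer loop
vertex -0.24 1.938 -3.661
vertex 0.048 1.89 -3.283
vertex -1.705 2.575 -2.163
endloop
endfacet
facet normal 0.789 -0.079 -0.610
outer loop
vertex 0.048 1.89 -3.283
vertex -0.035 2.405 -3.457
vertex 0.273 2.23 -3.036
endloop
endfacet
facet normal 0.204 -0.660 0.723
outer loop
vertex 0.048 1.89 -3.283
vertex 0.273 2.23 -3.036
vertex -1.705 2.575 -2.163
endloop
endfacet

endsolid


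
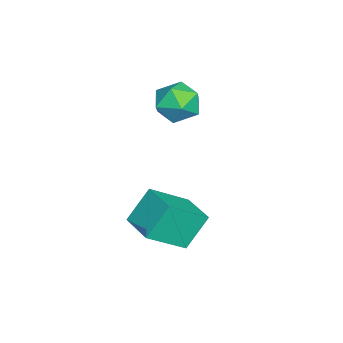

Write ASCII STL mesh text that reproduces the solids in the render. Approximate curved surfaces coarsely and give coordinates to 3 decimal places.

solid 
facet normal -0.501 0.637 -0.586
outer loop
vertex 0.878 -2.092 -0.257
vertex 2.116 -1.049 -0.182
vertex 1.582 -2.826 -1.657
endloop
endfacet
facet normal -0.764 -0.644 -0.047
outer loop
vertex 2.624 -4.151 -0.438
vertex 0.878 -2.092 -0.257
vertex 1.582 -2.826 -1.657
endloop
endfacet
facet normal -0.501 0.637 -0.586
outer loop
vertex 1.582 -2.826 -1.657
vertex 2.116 -1.049 -0.182
vertex 2.819 -1.783 -1.582
endloop
endfacet
facet normal 0.407 -0.424 -0.809
outer loop
vertex 2.819 -1.783 -1.582
vertex 2.624 -4.151 -0.438
vertex 1.582 -2.826 -1.657
endloop
endfacet
facet normal -0.407 0.424 0.809
outer loop
vertex 0.878 -2.092 -0.257
vertex 3.158 -2.374 1.037
vertex 2.116 -1.049 -0.182
endloop
endfacet
facet normal -0.764 -0.644 -0.046
outer loop
vertex 1.921 -3.417 0.962
vertex 0.878 -2.092 -0.257
vertex 2.624 -4.151 -0.438
endloop
endfacet
facet normal -0.407 0.424 0.809
outer loop
vertex 1.921 -3.417 0.962
vertex 3.158 -2.374 1.037
vertex 0.878 -2.092 -0.257
endloop
endfacet
facet normal 0.764 0.643 0.046
outer loop
vertex 2.116 -1.049 -0.182
vertex 3.158 -2.374 1.037
vertex 2.819 -1.783 -1.582
endloop
endfacet
facet normal 0.407 -0.424 -0.809
outer loop
vertex 3.862 -3.108 -0.363
vertex 2.624 -4.151 -0.438
vertex 2.819 -1.783 -1.582
endloop
endfacet
facet normal 0.764 0.644 0.046
outer loop
vertex 2.819 -1.783 -1.582
vertex 3.158 -2.374 1.037
vertex 3.862 -3.108 -0.363
endloop
endfacet
facet normal 0.501 -0.637 0.586
outer loop
vertex 3.862 -3.108 -0.363
vertex 1.921 -3.417 0.962
vertex 2.624 -4.151 -0.438
endloop
endfacet
facet normal 0.501 -0.637 0.586
outer loop
vertex 3.158 -2.374 1.037
vertex 1.921 -3.417 0.962
vertex 3.862 -3.108 -0.363
endloop
endfacet
facet normal -0.602 0.612 0.514
outer loop
vertex -2.043 -2.307 3.726
vertex -2.02 -2.99 4.566
vertex -1.283 -2.2 4.489
endloop
endfacet
facet normal -0.194 0.979 0.056
outer loop
vertex -2.043 -2.307 3.726
vertex -1.283 -2.2 4.489
vertex -1.021 -2.088 3.444
endloop
endfacet
facet normal -0.322 0.732 -0.600
outer loop
vertex -2.043 -2.307 3.726
vertex -1.021 -2.088 3.444
vertex -1.597 -2.808 2.876
endloop
endfacet
facet normal -0.808 0.212 -0.549
outer loop
vertex -2.043 -2.307 3.726
vertex -1.597 -2.808 2.876
vertex -2.214 -3.365 3.569
endloop
endfacet
facet normal -0.981 0.138 0.139
outer loop
vertex -2.043 -2.307 3.726
vertex -2.214 -3.365 3.569
vertex -2.02 -2.99 4.566
endloop
endfacet
facet normal 0.489 0.846 0.213
outer loop
vertex -1.021 -2.088 3.444
vertex -1.283 -2.2 4.489
vertex -0.366 -2.635 4.111
endloop
endfacet
facet normal -0.170 0.251 0.953
outer loop
vertex -1.283 -2.2 4.489
vertex -2.02 -2.99 4.566
vertex -0.983 -3.192 4.804
endloop
endfacet
facet normal -0.784 -0.516 0.346
outer loop
vertex -2.02 -2.99 4.566
vertex -2.214 -3.365 3.569
vertex -1.559 -3.912 4.236
endloop
endfacet
facet normal -0.504 -0.396 -0.767
outer loop
vertex -2.214 -3.365 3.569
vertex -1.597 -2.808 2.876
vertex -1.297 -3.8 3.191
endloop
endfacet
facet normal 0.282 0.445 -0.850
outer loop
vertex -1.597 -2.808 2.876
vertex -1.021 -2.088 3.444
vertex -0.56 -3.01 3.114
endloop
endfacet
facet normal 0.808 -0.212 0.549
outer loop
vertex -0.537 -3.693 3.954
vertex -0.366 -2.635 4.111
vertex -0.983 -3.192 4.804
endloop
endfacet
facet normal 0.322 -0.732 0.600
outer loop
vertex -0.537 -3.693 3.954
vertex -0.983 -3.192 4.804
vertex -1.559 -3.912 4.236
endloop
endfacet
facet normal 0.194 -0.979 -0.056
outer loop
vertex -0.537 -3.693 3.954
vertex -1.559 -3.912 4.236
vertex -1.297 -3.8 3.191
endloop
endfacet
facet normal 0.602 -0.612 -0.514
outer loop
vertex -0.537 -3.693 3.954
vertex -1.297 -3.8 3.191
vertex -0.56 -3.01 3.114
endloop
endfacet
facet normal 0.981 -0.138 -0.139
outer loop
vertex -0.537 -3.693 3.954
vertex -0.56 -3.01 3.114
vertex -0.366 -2.635 4.111
endloop
endfacet
facet normal 0.504 0.396 0.767
outer loop
vertex -0.983 -3.192 4.804
vertex -0.366 -2.635 4.111
vertex -1.283 -2.2 4.489
endloop
endfacet
facet normal -0.282 -0.445 0.850
outer loop
vertex -1.559 -3.912 4.236
vertex -0.983 -3.192 4.804
vertex -2.02 -2.99 4.566
endloop
endfacet
facet normal -0.489 -0.846 -0.213
outer loop
vertex -1.297 -3.8 3.191
vertex -1.559 -3.912 4.236
vertex -2.214 -3.365 3.569
endloop
endfacet
facet normal 0.170 -0.251 -0.953
outer loop
vertex -0.56 -3.01 3.114
vertex -1.297 -3.8 3.191
vertex -1.597 -2.808 2.876
endloop
endfacet
facet normal 0.784 0.516 -0.346
outer loop
vertex -0.366 -2.635 4.111
vertex -0.56 -3.01 3.114
vertex -1.021 -2.088 3.444
endloop
endfacet

endsolid


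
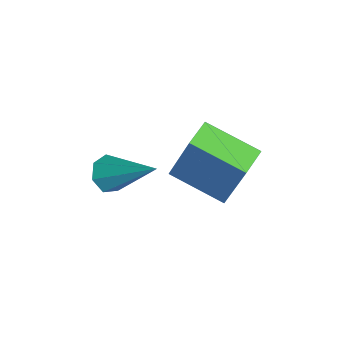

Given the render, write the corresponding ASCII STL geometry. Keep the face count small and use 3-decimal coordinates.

solid 
facet normal -0.804 0.592 0.062
outer loop
vertex -3.721 -1.572 -1.91
vertex -2.733 -0.165 -2.535
vertex -4.231 -2.063 -3.823
endloop
endfacet
facet normal -0.540 -0.769 0.341
outer loop
vertex -3.427 -2.655 -3.885
vertex -3.721 -1.572 -1.91
vertex -4.231 -2.063 -3.823
endloop
endfacet
facet normal -0.803 0.592 0.062
outer loop
vertex -4.231 -2.063 -3.823
vertex -2.733 -0.165 -2.535
vertex -3.242 -0.656 -4.448
endloop
endfacet
facet normal -0.250 -0.241 -0.938
outer loop
vertex -3.242 -0.656 -4.448
vertex -3.427 -2.655 -3.885
vertex -4.231 -2.063 -3.823
endloop
endfacet
facet normal 0.250 0.241 0.938
outer loop
vertex -3.721 -1.572 -1.91
vertex -1.929 -0.757 -2.597
vertex -2.733 -0.165 -2.535
endloop
endfacet
facet normal -0.541 -0.769 0.341
outer loop
vertex -2.918 -2.164 -1.972
vertex -3.721 -1.572 -1.91
vertex -3.427 -2.655 -3.885
endloop
endfacet
facet normal 0.250 0.241 0.938
outer loop
vertex -2.918 -2.164 -1.972
vertex -1.929 -0.757 -2.597
vertex -3.721 -1.572 -1.91
endloop
endfacet
facet normal 0.540 0.769 -0.341
outer loop
vertex -2.733 -0.165 -2.535
vertex -1.929 -0.757 -2.597
vertex -3.242 -0.656 -4.448
endloop
endfacet
facet normal -0.250 -0.241 -0.938
outer loop
vertex -2.439 -1.248 -4.51
vertex -3.427 -2.655 -3.885
vertex -3.242 -0.656 -4.448
endloop
endfacet
facet normal 0.541 0.769 -0.341
outer loop
vertex -3.242 -0.656 -4.448
vertex -1.929 -0.757 -2.597
vertex -2.439 -1.248 -4.51
endloop
endfacet
facet normal 0.804 -0.592 -0.062
outer loop
vertex -2.439 -1.248 -4.51
vertex -2.918 -2.164 -1.972
vertex -3.427 -2.655 -3.885
endloop
endfacet
facet normal 0.803 -0.592 -0.062
outer loop
vertex -1.929 -0.757 -2.597
vertex -2.918 -2.164 -1.972
vertex -2.439 -1.248 -4.51
endloop
endfacet
facet normal -0.543 -0.597 -0.590
outer loop
vertex -3.31 -4.128 -4.297
vertex -3.63 -4.342 -3.786
vertex -3.768 -3.844 -4.163
endloop
endfacet
facet normal 0.301 0.758 -0.579
outer loop
vertex -3.31 -4.128 -4.297
vertex -3.768 -3.844 -4.163
vertex -2.53 -3.138 -2.594
endloop
endfacet
facet normal -0.545 -0.597 -0.589
outer loop
vertex -3.768 -3.844 -4.163
vertex -3.63 -4.342 -3.786
vertex -4.121 -3.935 -3.744
endloop
endfacet
facet normal -0.376 0.919 -0.117
outer loop
vertex -3.768 -3.844 -4.163
vertex -4.121 -3.935 -3.744
vertex -2.53 -3.138 -2.594
endloop
endfacet
facet normal -0.544 -0.596 -0.590
outer loop
vertex -4.121 -3.935 -3.744
vertex -3.63 -4.342 -3.786
vertex -4.105 -4.333 -3.357
endloop
endfacet
facet normal -0.657 0.512 0.554
outer loop
vertex -4.121 -3.935 -3.744
vertex -4.105 -4.333 -3.357
vertex -2.53 -3.138 -2.594
endloop
endfacet
facet normal -0.544 -0.596 -0.590
outer loop
vertex -4.105 -4.333 -3.357
vertex -3.63 -4.342 -3.786
vertex -3.731 -4.738 -3.293
endloop
endfacet
facet normal -0.331 -0.158 0.930
outer loop
vertex -4.105 -4.333 -3.357
vertex -3.731 -4.738 -3.293
vertex -2.53 -3.138 -2.594
endloop
endfacet
facet normal -0.544 -0.597 -0.591
outer loop
vertex -3.731 -4.738 -3.293
vertex -3.63 -4.342 -3.786
vertex -3.28 -4.845 -3.6
endloop
endfacet
facet normal 0.357 -0.586 0.728
outer loop
vertex -3.731 -4.738 -3.293
vertex -3.28 -4.845 -3.6
vertex -2.53 -3.138 -2.594
endloop
endfacet
facet normal -0.544 -0.597 -0.590
outer loop
vertex -3.28 -4.845 -3.6
vertex -3.63 -4.342 -3.786
vertex -3.093 -4.574 -4.047
endloop
endfacet
facet normal 0.888 -0.449 0.099
outer loop
vertex -3.28 -4.845 -3.6
vertex -3.093 -4.574 -4.047
vertex -2.53 -3.138 -2.594
endloop
endfacet
facet normal -0.544 -0.596 -0.590
outer loop
vertex -3.093 -4.574 -4.047
vertex -3.63 -4.342 -3.786
vertex -3.31 -4.128 -4.297
endloop
endfacet
facet normal 0.863 0.150 -0.482
outer loop
vertex -3.093 -4.574 -4.047
vertex -3.31 -4.128 -4.297
vertex -2.53 -3.138 -2.594
endloop
endfacet

endsolid


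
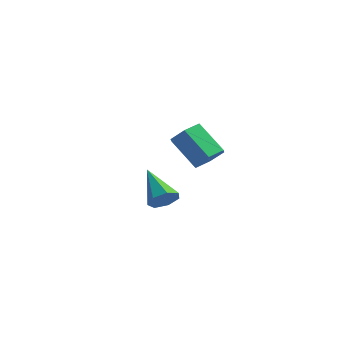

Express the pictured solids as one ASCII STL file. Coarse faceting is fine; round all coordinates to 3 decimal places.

solid 
facet normal 0.767 -0.343 -0.542
outer loop
vertex 4.497 -2.673 0.644
vertex 4.158 -2.464 0.032
vertex 4.622 -2.084 0.448
endloop
endfacet
facet normal 0.333 0.233 0.914
outer loop
vertex 4.497 -2.673 0.644
vertex 4.622 -2.084 0.448
vertex 2.662 -1.796 1.088
endloop
endfacet
facet normal 0.767 -0.343 -0.542
outer loop
vertex 4.622 -2.084 0.448
vertex 4.158 -2.464 0.032
vertex 4.398 -1.78 -0.061
endloop
endfacet
facet normal 0.262 0.875 0.407
outer loop
vertex 4.622 -2.084 0.448
vertex 4.398 -1.78 -0.061
vertex 2.662 -1.796 1.088
endloop
endfacet
facet normal 0.768 -0.343 -0.541
outer loop
vertex 4.398 -1.78 -0.061
vertex 4.158 -2.464 0.032
vertex 3.994 -1.992 -0.5
endloop
endfacet
facet normal -0.192 0.941 -0.278
outer loop
vertex 4.398 -1.78 -0.061
vertex 3.994 -1.992 -0.5
vertex 2.662 -1.796 1.088
endloop
endfacet
facet normal 0.767 -0.344 -0.541
outer loop
vertex 3.994 -1.992 -0.5
vertex 4.158 -2.464 0.032
vertex 3.713 -2.558 -0.539
endloop
endfacet
facet normal -0.684 0.382 -0.621
outer loop
vertex 3.994 -1.992 -0.5
vertex 3.713 -2.558 -0.539
vertex 2.662 -1.796 1.088
endloop
endfacet
facet normal 0.768 -0.342 -0.542
outer loop
vertex 3.713 -2.558 -0.539
vertex 4.158 -2.464 0.032
vertex 3.768 -3.054 -0.148
endloop
endfacet
facet normal -0.847 -0.384 -0.368
outer loop
vertex 3.713 -2.558 -0.539
vertex 3.768 -3.054 -0.148
vertex 2.662 -1.796 1.088
endloop
endfacet
facet normal 0.767 -0.342 -0.542
outer loop
vertex 3.768 -3.054 -0.148
vertex 4.158 -2.464 0.032
vertex 4.117 -3.105 0.378
endloop
endfacet
facet normal -0.556 -0.777 0.294
outer loop
vertex 3.768 -3.054 -0.148
vertex 4.117 -3.105 0.378
vertex 2.662 -1.796 1.088
endloop
endfacet
facet normal 0.768 -0.342 -0.542
outer loop
vertex 4.117 -3.105 0.378
vertex 4.158 -2.464 0.032
vertex 4.497 -2.673 0.644
endloop
endfacet
facet normal -0.032 -0.504 0.863
outer loop
vertex 4.117 -3.105 0.378
vertex 4.497 -2.673 0.644
vertex 2.662 -1.796 1.088
endloop
endfacet
facet normal 0.740 0.009 -0.673
outer loop
vertex 2.544 3.486 0.301
vertex 1.968 3.218 -0.336
vertex 2.095 4.096 -0.185
endloop
endfacet
facet normal 0.452 0.735 0.505
outer loop
vertex 2.544 3.486 0.301
vertex 2.095 4.096 -0.185
vertex 1.169 3.47 1.553
endloop
endfacet
facet normal 0.452 0.735 0.505
outer loop
vertex 1.169 3.47 1.553
vertex 2.095 4.096 -0.185
vertex 0.72 4.08 1.067
endloop
endfacet
facet normal -0.739 -0.008 0.673
outer loop
vertex 1.169 3.47 1.553
vertex 0.72 4.08 1.067
vertex 0.592 3.202 0.916
endloop
endfacet
facet normal 0.739 0.009 -0.673
outer loop
vertex 2.095 4.096 -0.185
vertex 1.968 3.218 -0.336
vertex 1.518 3.828 -0.822
endloop
endfacet
facet normal -0.206 0.955 -0.215
outer loop
vertex 2.095 4.096 -0.185
vertex 1.518 3.828 -0.822
vertex 0.72 4.08 1.067
endloop
endfacet
facet normal -0.206 0.955 -0.215
outer loop
vertex 0.72 4.08 1.067
vertex 1.518 3.828 -0.822
vertex 0.143 3.812 0.43
endloop
endfacet
facet normal -0.739 -0.008 0.673
outer loop
vertex 0.72 4.08 1.067
vertex 0.143 3.812 0.43
vertex 0.592 3.202 0.916
endloop
endfacet
facet normal 0.739 0.009 -0.673
outer loop
vertex 1.518 3.828 -0.822
vertex 1.968 3.218 -0.336
vertex 1.391 2.95 -0.973
endloop
endfacet
facet normal -0.658 0.219 -0.720
outer loop
vertex 1.518 3.828 -0.822
vertex 1.391 2.95 -0.973
vertex 0.143 3.812 0.43
endloop
endfacet
facet normal -0.658 0.219 -0.720
outer loop
vertex 0.143 3.812 0.43
vertex 1.391 2.95 -0.973
vertex 0.016 2.934 0.279
endloop
endfacet
facet normal -0.740 -0.009 0.673
outer loop
vertex 0.143 3.812 0.43
vertex 0.016 2.934 0.279
vertex 0.592 3.202 0.916
endloop
endfacet
facet normal 0.739 0.008 -0.673
outer loop
vertex 1.391 2.95 -0.973
vertex 1.968 3.218 -0.336
vertex 1.84 2.34 -0.487
endloop
endfacet
facet normal -0.452 -0.735 -0.505
outer loop
vertex 1.391 2.95 -0.973
vertex 1.84 2.34 -0.487
vertex 0.016 2.934 0.279
endloop
endfacet
facet normal -0.452 -0.735 -0.505
outer loop
vertex 0.016 2.934 0.279
vertex 1.84 2.34 -0.487
vertex 0.465 2.324 0.765
endloop
endfacet
facet normal -0.740 -0.009 0.673
outer loop
vertex 0.016 2.934 0.279
vertex 0.465 2.324 0.765
vertex 0.592 3.202 0.916
endloop
endfacet
facet normal 0.739 0.008 -0.673
outer loop
vertex 1.84 2.34 -0.487
vertex 1.968 3.218 -0.336
vertex 2.417 2.608 0.15
endloop
endfacet
facet normal 0.206 -0.955 0.215
outer loop
vertex 1.84 2.34 -0.487
vertex 2.417 2.608 0.15
vertex 0.465 2.324 0.765
endloop
endfacet
facet normal 0.206 -0.955 0.215
outer loop
vertex 0.465 2.324 0.765
vertex 2.417 2.608 0.15
vertex 1.042 2.592 1.402
endloop
endfacet
facet normal -0.739 -0.009 0.673
outer loop
vertex 0.465 2.324 0.765
vertex 1.042 2.592 1.402
vertex 0.592 3.202 0.916
endloop
endfacet
facet normal 0.740 0.009 -0.673
outer loop
vertex 2.417 2.608 0.15
vertex 1.968 3.218 -0.336
vertex 2.544 3.486 0.301
endloop
endfacet
facet normal 0.658 -0.219 0.720
outer loop
vertex 2.417 2.608 0.15
vertex 2.544 3.486 0.301
vertex 1.042 2.592 1.402
endloop
endfacet
facet normal 0.658 -0.219 0.720
outer loop
vertex 1.042 2.592 1.402
vertex 2.544 3.486 0.301
vertex 1.169 3.47 1.553
endloop
endfacet
facet normal -0.739 -0.009 0.673
outer loop
vertex 1.042 2.592 1.402
vertex 1.169 3.47 1.553
vertex 0.592 3.202 0.916
endloop
endfacet

endsolid


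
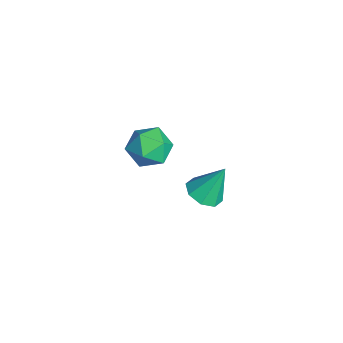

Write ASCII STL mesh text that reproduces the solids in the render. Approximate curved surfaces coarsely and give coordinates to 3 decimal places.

solid 
facet normal -0.041 -0.472 -0.881
outer loop
vertex -0.919 -0.33 -2.025
vertex -1.768 -0.624 -1.828
vertex -1.417 0.118 -2.242
endloop
endfacet
facet normal 0.660 0.750 0.035
outer loop
vertex -0.919 -0.33 -2.025
vertex -1.417 0.118 -2.242
vertex -1.692 0.264 -0.172
endloop
endfacet
facet normal -0.040 -0.472 -0.880
outer loop
vertex -1.417 0.118 -2.242
vertex -1.768 -0.624 -1.828
vertex -2.121 0.131 -2.217
endloop
endfacet
facet normal 0.016 0.998 -0.068
outer loop
vertex -1.417 0.118 -2.242
vertex -2.121 0.131 -2.217
vertex -1.692 0.264 -0.172
endloop
endfacet
facet normal -0.042 -0.473 -0.880
outer loop
vertex -2.121 0.131 -2.217
vertex -1.768 -0.624 -1.828
vertex -2.618 -0.298 -1.963
endloop
endfacet
facet normal -0.627 0.775 0.081
outer loop
vertex -2.121 0.131 -2.217
vertex -2.618 -0.298 -1.963
vertex -1.692 0.264 -0.172
endloop
endfacet
facet normal -0.041 -0.472 -0.881
outer loop
vertex -2.618 -0.298 -1.963
vertex -1.768 -0.624 -1.828
vertex -2.617 -0.919 -1.63
endloop
endfacet
facet normal -0.894 0.211 0.396
outer loop
vertex -2.618 -0.298 -1.963
vertex -2.617 -0.919 -1.63
vertex -1.692 0.264 -0.172
endloop
endfacet
facet normal -0.041 -0.472 -0.880
outer loop
vertex -2.617 -0.919 -1.63
vertex -1.768 -0.624 -1.828
vertex -2.119 -1.367 -1.413
endloop
endfacet
facet normal -0.626 -0.362 0.691
outer loop
vertex -2.617 -0.919 -1.63
vertex -2.119 -1.367 -1.413
vertex -1.692 0.264 -0.172
endloop
endfacet
facet normal -0.040 -0.473 -0.880
outer loop
vertex -2.119 -1.367 -1.413
vertex -1.768 -0.624 -1.828
vertex -1.416 -1.38 -1.438
endloop
endfacet
facet normal 0.017 -0.608 0.794
outer loop
vertex -2.119 -1.367 -1.413
vertex -1.416 -1.38 -1.438
vertex -1.692 0.264 -0.172
endloop
endfacet
facet normal -0.041 -0.473 -0.880
outer loop
vertex -1.416 -1.38 -1.438
vertex -1.768 -0.624 -1.828
vertex -0.918 -0.95 -1.692
endloop
endfacet
facet normal 0.661 -0.385 0.644
outer loop
vertex -1.416 -1.38 -1.438
vertex -0.918 -0.95 -1.692
vertex -1.692 0.264 -0.172
endloop
endfacet
facet normal -0.041 -0.473 -0.880
outer loop
vertex -0.918 -0.95 -1.692
vertex -1.768 -0.624 -1.828
vertex -0.919 -0.33 -2.025
endloop
endfacet
facet normal 0.927 0.178 0.330
outer loop
vertex -0.918 -0.95 -1.692
vertex -0.919 -0.33 -2.025
vertex -1.692 0.264 -0.172
endloop
endfacet
facet normal -0.593 0.797 0.118
outer loop
vertex -0.178 -2.274 3.737
vertex -1.025 -2.869 3.5
vertex -0.704 -2.78 4.508
endloop
endfacet
facet normal -0.019 0.842 0.540
outer loop
vertex -0.178 -2.274 3.737
vertex -0.704 -2.78 4.508
vertex 0.358 -2.76 4.514
endloop
endfacet
facet normal 0.561 0.818 0.124
outer loop
vertex -0.178 -2.274 3.737
vertex 0.358 -2.76 4.514
vertex 0.693 -2.837 3.509
endloop
endfacet
facet normal 0.345 0.758 -0.553
outer loop
vertex -0.178 -2.274 3.737
vertex 0.693 -2.837 3.509
vertex -0.162 -2.904 2.883
endloop
endfacet
facet normal -0.368 0.745 -0.557
outer loop
vertex -0.178 -2.274 3.737
vertex -0.162 -2.904 2.883
vertex -1.025 -2.869 3.5
endloop
endfacet
facet normal -0.010 0.267 0.964
outer loop
vertex 0.358 -2.76 4.514
vertex -0.704 -2.78 4.508
vertex -0.158 -3.656 4.757
endloop
endfacet
facet normal -0.939 0.195 0.282
outer loop
vertex -0.704 -2.78 4.508
vertex -1.025 -2.869 3.5
vertex -1.013 -3.723 4.131
endloop
endfacet
facet normal -0.575 0.111 -0.811
outer loop
vertex -1.025 -2.869 3.5
vertex -0.162 -2.904 2.883
vertex -0.678 -3.8 3.126
endloop
endfacet
facet normal 0.579 0.132 -0.805
outer loop
vertex -0.162 -2.904 2.883
vertex 0.693 -2.837 3.509
vertex 0.384 -3.78 3.132
endloop
endfacet
facet normal 0.929 0.229 0.292
outer loop
vertex 0.693 -2.837 3.509
vertex 0.358 -2.76 4.514
vertex 0.705 -3.691 4.14
endloop
endfacet
facet normal -0.345 -0.758 0.553
outer loop
vertex -0.142 -4.286 3.903
vertex -0.158 -3.656 4.757
vertex -1.013 -3.723 4.131
endloop
endfacet
facet normal -0.561 -0.818 -0.124
outer loop
vertex -0.142 -4.286 3.903
vertex -1.013 -3.723 4.131
vertex -0.678 -3.8 3.126
endloop
endfacet
facet normal 0.019 -0.842 -0.540
outer loop
vertex -0.142 -4.286 3.903
vertex -0.678 -3.8 3.126
vertex 0.384 -3.78 3.132
endloop
endfacet
facet normal 0.593 -0.797 -0.118
outer loop
vertex -0.142 -4.286 3.903
vertex 0.384 -3.78 3.132
vertex 0.705 -3.691 4.14
endloop
endfacet
facet normal 0.368 -0.745 0.557
outer loop
vertex -0.142 -4.286 3.903
vertex 0.705 -3.691 4.14
vertex -0.158 -3.656 4.757
endloop
endfacet
facet normal -0.579 -0.132 0.805
outer loop
vertex -1.013 -3.723 4.131
vertex -0.158 -3.656 4.757
vertex -0.704 -2.78 4.508
endloop
endfacet
facet normal -0.929 -0.229 -0.292
outer loop
vertex -0.678 -3.8 3.126
vertex -1.013 -3.723 4.131
vertex -1.025 -2.869 3.5
endloop
endfacet
facet normal 0.010 -0.267 -0.964
outer loop
vertex 0.384 -3.78 3.132
vertex -0.678 -3.8 3.126
vertex -0.162 -2.904 2.883
endloop
endfacet
facet normal 0.939 -0.195 -0.282
outer loop
vertex 0.705 -3.691 4.14
vertex 0.384 -3.78 3.132
vertex 0.693 -2.837 3.509
endloop
endfacet
facet normal 0.575 -0.111 0.811
outer loop
vertex -0.158 -3.656 4.757
vertex 0.705 -3.691 4.14
vertex 0.358 -2.76 4.514
endloop
endfacet

endsolid


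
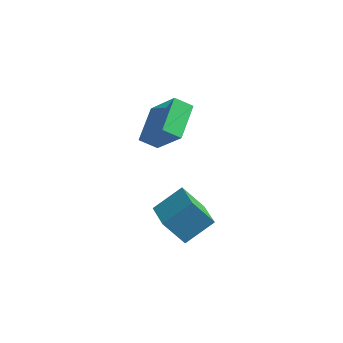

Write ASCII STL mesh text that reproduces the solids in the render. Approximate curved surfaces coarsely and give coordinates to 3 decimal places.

solid 
facet normal -0.771 -0.327 0.546
outer loop
vertex -0.744 1.009 4.589
vertex -0.996 2.645 5.214
vertex -2.034 1.414 3.008
endloop
endfacet
facet normal 0.142 -0.925 -0.353
outer loop
vertex -1.324 1.715 2.506
vertex -0.744 1.009 4.589
vertex -2.034 1.414 3.008
endloop
endfacet
facet normal -0.772 -0.327 0.546
outer loop
vertex -2.034 1.414 3.008
vertex -0.996 2.645 5.214
vertex -2.286 3.051 3.633
endloop
endfacet
facet normal -0.620 0.195 -0.760
outer loop
vertex -2.286 3.051 3.633
vertex -1.324 1.715 2.506
vertex -2.034 1.414 3.008
endloop
endfacet
facet normal 0.620 -0.195 0.760
outer loop
vertex -0.744 1.009 4.589
vertex -0.286 2.946 4.712
vertex -0.996 2.645 5.214
endloop
endfacet
facet normal 0.141 -0.925 -0.353
outer loop
vertex -0.034 1.309 4.087
vertex -0.744 1.009 4.589
vertex -1.324 1.715 2.506
endloop
endfacet
facet normal 0.620 -0.195 0.760
outer loop
vertex -0.034 1.309 4.087
vertex -0.286 2.946 4.712
vertex -0.744 1.009 4.589
endloop
endfacet
facet normal -0.142 0.925 0.353
outer loop
vertex -0.996 2.645 5.214
vertex -0.286 2.946 4.712
vertex -2.286 3.051 3.633
endloop
endfacet
facet normal -0.620 0.195 -0.760
outer loop
vertex -1.576 3.351 3.131
vertex -1.324 1.715 2.506
vertex -2.286 3.051 3.633
endloop
endfacet
facet normal -0.142 0.925 0.353
outer loop
vertex -2.286 3.051 3.633
vertex -0.286 2.946 4.712
vertex -1.576 3.351 3.131
endloop
endfacet
facet normal 0.772 0.327 -0.546
outer loop
vertex -1.576 3.351 3.131
vertex -0.034 1.309 4.087
vertex -1.324 1.715 2.506
endloop
endfacet
facet normal 0.771 0.327 -0.546
outer loop
vertex -0.286 2.946 4.712
vertex -0.034 1.309 4.087
vertex -1.576 3.351 3.131
endloop
endfacet
facet normal -0.657 0.714 -0.242
outer loop
vertex 1.289 -1.359 3.784
vertex 2.096 -1.026 2.576
vertex 0.503 -2.355 2.984
endloop
endfacet
facet normal -0.542 -0.224 0.810
outer loop
vertex 1.424 -3.354 3.324
vertex 1.289 -1.359 3.784
vertex 0.503 -2.355 2.984
endloop
endfacet
facet normal -0.657 0.713 -0.243
outer loop
vertex 0.503 -2.355 2.984
vertex 2.096 -1.026 2.576
vertex 1.31 -2.022 1.777
endloop
endfacet
facet normal -0.524 -0.664 -0.533
outer loop
vertex 1.31 -2.022 1.777
vertex 1.424 -3.354 3.324
vertex 0.503 -2.355 2.984
endloop
endfacet
facet normal 0.524 0.664 0.533
outer loop
vertex 1.289 -1.359 3.784
vertex 3.017 -2.025 2.916
vertex 2.096 -1.026 2.576
endloop
endfacet
facet normal -0.541 -0.224 0.811
outer loop
vertex 2.21 -2.358 4.123
vertex 1.289 -1.359 3.784
vertex 1.424 -3.354 3.324
endloop
endfacet
facet normal 0.524 0.664 0.533
outer loop
vertex 2.21 -2.358 4.123
vertex 3.017 -2.025 2.916
vertex 1.289 -1.359 3.784
endloop
endfacet
facet normal 0.541 0.223 -0.811
outer loop
vertex 2.096 -1.026 2.576
vertex 3.017 -2.025 2.916
vertex 1.31 -2.022 1.777
endloop
endfacet
facet normal -0.524 -0.664 -0.533
outer loop
vertex 2.231 -3.021 2.116
vertex 1.424 -3.354 3.324
vertex 1.31 -2.022 1.777
endloop
endfacet
facet normal 0.541 0.224 -0.811
outer loop
vertex 1.31 -2.022 1.777
vertex 3.017 -2.025 2.916
vertex 2.231 -3.021 2.116
endloop
endfacet
facet normal 0.657 -0.713 0.243
outer loop
vertex 2.231 -3.021 2.116
vertex 2.21 -2.358 4.123
vertex 1.424 -3.354 3.324
endloop
endfacet
facet normal 0.657 -0.714 0.243
outer loop
vertex 3.017 -2.025 2.916
vertex 2.21 -2.358 4.123
vertex 2.231 -3.021 2.116
endloop
endfacet

endsolid


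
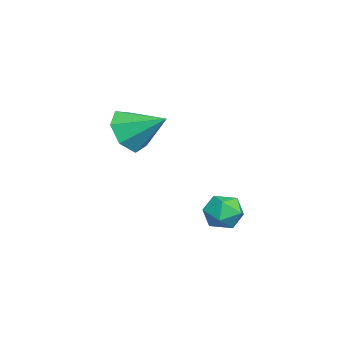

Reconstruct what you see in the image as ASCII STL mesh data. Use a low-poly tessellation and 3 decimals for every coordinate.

solid 
facet normal -0.313 -0.813 -0.492
outer loop
vertex -1.192 -3.062 -2.012
vertex -2.064 -2.849 -1.809
vertex -1.568 -2.597 -2.541
endloop
endfacet
facet normal 0.873 0.415 -0.256
outer loop
vertex -1.192 -3.062 -2.012
vertex -1.568 -2.597 -2.541
vertex -1.596 -1.631 -1.071
endloop
endfacet
facet normal -0.313 -0.813 -0.492
outer loop
vertex -1.568 -2.597 -2.541
vertex -2.064 -2.849 -1.809
vertex -2.317 -2.322 -2.519
endloop
endfacet
facet normal 0.280 0.805 -0.523
outer loop
vertex -1.568 -2.597 -2.541
vertex -2.317 -2.322 -2.519
vertex -1.596 -1.631 -1.071
endloop
endfacet
facet normal -0.312 -0.813 -0.492
outer loop
vertex -2.317 -2.322 -2.519
vertex -2.064 -2.849 -1.809
vertex -2.876 -2.444 -1.963
endloop
endfacet
facet normal -0.410 0.885 -0.218
outer loop
vertex -2.317 -2.322 -2.519
vertex -2.876 -2.444 -1.963
vertex -1.596 -1.631 -1.071
endloop
endfacet
facet normal -0.312 -0.812 -0.493
outer loop
vertex -2.876 -2.444 -1.963
vertex -2.064 -2.849 -1.809
vertex -2.824 -2.872 -1.29
endloop
endfacet
facet normal -0.678 0.595 0.431
outer loop
vertex -2.876 -2.444 -1.963
vertex -2.824 -2.872 -1.29
vertex -1.596 -1.631 -1.071
endloop
endfacet
facet normal -0.312 -0.812 -0.493
outer loop
vertex -2.824 -2.872 -1.29
vertex -2.064 -2.849 -1.809
vertex -2.2 -3.282 -1.009
endloop
endfacet
facet normal -0.321 0.152 0.935
outer loop
vertex -2.824 -2.872 -1.29
vertex -2.2 -3.282 -1.009
vertex -1.596 -1.631 -1.071
endloop
endfacet
facet normal -0.313 -0.812 -0.493
outer loop
vertex -2.2 -3.282 -1.009
vertex -2.064 -2.849 -1.809
vertex -1.474 -3.367 -1.33
endloop
endfacet
facet normal 0.391 -0.109 0.914
outer loop
vertex -2.2 -3.282 -1.009
vertex -1.474 -3.367 -1.33
vertex -1.596 -1.631 -1.071
endloop
endfacet
facet normal -0.313 -0.812 -0.493
outer loop
vertex -1.474 -3.367 -1.33
vertex -2.064 -2.849 -1.809
vertex -1.192 -3.062 -2.012
endloop
endfacet
facet normal 0.923 0.007 0.385
outer loop
vertex -1.474 -3.367 -1.33
vertex -1.192 -3.062 -2.012
vertex -1.596 -1.631 -1.071
endloop
endfacet
facet normal -0.836 -0.471 0.282
outer loop
vertex 0.888 0.351 -3.59
vertex 1.17 -0.265 -3.783
vertex 1.258 -0.028 -3.126
endloop
endfacet
facet normal -0.729 0.114 0.675
outer loop
vertex 0.888 0.351 -3.59
vertex 1.258 -0.028 -3.126
vertex 1.34 0.671 -3.156
endloop
endfacet
facet normal -0.701 0.674 0.233
outer loop
vertex 0.888 0.351 -3.59
vertex 1.34 0.671 -3.156
vertex 1.303 0.866 -3.832
endloop
endfacet
facet normal -0.791 0.434 -0.432
outer loop
vertex 0.888 0.351 -3.59
vertex 1.303 0.866 -3.832
vertex 1.197 0.287 -4.22
endloop
endfacet
facet normal -0.874 -0.275 -0.401
outer loop
vertex 0.888 0.351 -3.59
vertex 1.197 0.287 -4.22
vertex 1.17 -0.265 -3.783
endloop
endfacet
facet normal -0.094 0.054 0.994
outer loop
vertex 1.34 0.671 -3.156
vertex 1.258 -0.028 -3.126
vertex 1.903 0.253 -3.08
endloop
endfacet
facet normal -0.267 -0.895 0.358
outer loop
vertex 1.258 -0.028 -3.126
vertex 1.17 -0.265 -3.783
vertex 1.797 -0.326 -3.468
endloop
endfacet
facet normal -0.327 -0.577 -0.749
outer loop
vertex 1.17 -0.265 -3.783
vertex 1.197 0.287 -4.22
vertex 1.76 -0.131 -4.144
endloop
endfacet
facet normal -0.192 0.570 -0.799
outer loop
vertex 1.197 0.287 -4.22
vertex 1.303 0.866 -3.832
vertex 1.842 0.568 -4.174
endloop
endfacet
facet normal -0.047 0.959 0.279
outer loop
vertex 1.303 0.866 -3.832
vertex 1.34 0.671 -3.156
vertex 1.93 0.805 -3.517
endloop
endfacet
facet normal 0.791 -0.434 0.432
outer loop
vertex 2.212 0.189 -3.71
vertex 1.903 0.253 -3.08
vertex 1.797 -0.326 -3.468
endloop
endfacet
facet normal 0.701 -0.674 -0.233
outer loop
vertex 2.212 0.189 -3.71
vertex 1.797 -0.326 -3.468
vertex 1.76 -0.131 -4.144
endloop
endfacet
facet normal 0.729 -0.114 -0.675
outer loop
vertex 2.212 0.189 -3.71
vertex 1.76 -0.131 -4.144
vertex 1.842 0.568 -4.174
endloop
endfacet
facet normal 0.836 0.471 -0.282
outer loop
vertex 2.212 0.189 -3.71
vertex 1.842 0.568 -4.174
vertex 1.93 0.805 -3.517
endloop
endfacet
facet normal 0.874 0.275 0.401
outer loop
vertex 2.212 0.189 -3.71
vertex 1.93 0.805 -3.517
vertex 1.903 0.253 -3.08
endloop
endfacet
facet normal 0.192 -0.570 0.799
outer loop
vertex 1.797 -0.326 -3.468
vertex 1.903 0.253 -3.08
vertex 1.258 -0.028 -3.126
endloop
endfacet
facet normal 0.047 -0.959 -0.279
outer loop
vertex 1.76 -0.131 -4.144
vertex 1.797 -0.326 -3.468
vertex 1.17 -0.265 -3.783
endloop
endfacet
facet normal 0.094 -0.054 -0.994
outer loop
vertex 1.842 0.568 -4.174
vertex 1.76 -0.131 -4.144
vertex 1.197 0.287 -4.22
endloop
endfacet
facet normal 0.267 0.895 -0.358
outer loop
vertex 1.93 0.805 -3.517
vertex 1.842 0.568 -4.174
vertex 1.303 0.866 -3.832
endloop
endfacet
facet normal 0.327 0.577 0.749
outer loop
vertex 1.903 0.253 -3.08
vertex 1.93 0.805 -3.517
vertex 1.34 0.671 -3.156
endloop
endfacet

endsolid


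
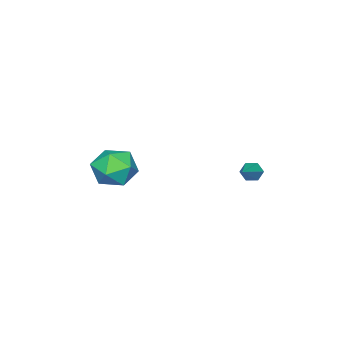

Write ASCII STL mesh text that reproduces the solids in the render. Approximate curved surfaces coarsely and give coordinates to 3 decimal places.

solid 
facet normal -0.832 -0.288 -0.474
outer loop
vertex -4.176 -1.043 -3.266
vertex -4.466 -0.932 -2.824
vertex -4.386 -0.55 -3.197
endloop
endfacet
facet normal 0.578 0.349 -0.738
outer loop
vertex -4.176 -1.043 -3.266
vertex -4.386 -0.55 -3.197
vertex -2.834 -0.368 -1.896
endloop
endfacet
facet normal -0.833 -0.287 -0.473
outer loop
vertex -4.386 -0.55 -3.197
vertex -4.466 -0.932 -2.824
vertex -4.675 -0.44 -2.755
endloop
endfacet
facet normal 0.058 0.977 -0.205
outer loop
vertex -4.386 -0.55 -3.197
vertex -4.675 -0.44 -2.755
vertex -2.834 -0.368 -1.896
endloop
endfacet
facet normal -0.833 -0.287 -0.473
outer loop
vertex -4.675 -0.44 -2.755
vertex -4.466 -0.932 -2.824
vertex -4.755 -0.822 -2.382
endloop
endfacet
facet normal -0.326 0.694 0.641
outer loop
vertex -4.675 -0.44 -2.755
vertex -4.755 -0.822 -2.382
vertex -2.834 -0.368 -1.896
endloop
endfacet
facet normal -0.833 -0.287 -0.473
outer loop
vertex -4.755 -0.822 -2.382
vertex -4.466 -0.932 -2.824
vertex -4.546 -1.315 -2.451
endloop
endfacet
facet normal -0.191 -0.215 0.958
outer loop
vertex -4.755 -0.822 -2.382
vertex -4.546 -1.315 -2.451
vertex -2.834 -0.368 -1.896
endloop
endfacet
facet normal -0.832 -0.288 -0.474
outer loop
vertex -4.546 -1.315 -2.451
vertex -4.466 -0.932 -2.824
vertex -4.256 -1.425 -2.893
endloop
endfacet
facet normal 0.329 -0.843 0.425
outer loop
vertex -4.546 -1.315 -2.451
vertex -4.256 -1.425 -2.893
vertex -2.834 -0.368 -1.896
endloop
endfacet
facet normal -0.832 -0.288 -0.474
outer loop
vertex -4.256 -1.425 -2.893
vertex -4.466 -0.932 -2.824
vertex -4.176 -1.043 -3.266
endloop
endfacet
facet normal 0.713 -0.561 -0.422
outer loop
vertex -4.256 -1.425 -2.893
vertex -4.176 -1.043 -3.266
vertex -2.834 -0.368 -1.896
endloop
endfacet
facet normal -0.077 0.512 0.855
outer loop
vertex 1.487 -3.039 -0.451
vertex 0.65 -3.687 -0.138
vertex 1.688 -3.962 0.12
endloop
endfacet
facet normal 0.595 0.512 0.619
outer loop
vertex 1.487 -3.039 -0.451
vertex 1.688 -3.962 0.12
vertex 2.336 -3.687 -0.731
endloop
endfacet
facet normal 0.599 0.800 -0.034
outer loop
vertex 1.487 -3.039 -0.451
vertex 2.336 -3.687 -0.731
vertex 1.699 -3.243 -1.515
endloop
endfacet
facet normal -0.071 0.977 -0.201
outer loop
vertex 1.487 -3.039 -0.451
vertex 1.699 -3.243 -1.515
vertex 0.657 -3.243 -1.149
endloop
endfacet
facet normal -0.489 0.800 0.348
outer loop
vertex 1.487 -3.039 -0.451
vertex 0.657 -3.243 -1.149
vertex 0.65 -3.687 -0.138
endloop
endfacet
facet normal 0.810 -0.166 0.563
outer loop
vertex 2.336 -3.687 -0.731
vertex 1.688 -3.962 0.12
vertex 2.023 -4.737 -0.591
endloop
endfacet
facet normal -0.279 -0.166 0.946
outer loop
vertex 1.688 -3.962 0.12
vertex 0.65 -3.687 -0.138
vertex 0.981 -4.737 -0.225
endloop
endfacet
facet normal -0.946 0.299 0.125
outer loop
vertex 0.65 -3.687 -0.138
vertex 0.657 -3.243 -1.149
vertex 0.344 -4.293 -1.009
endloop
endfacet
facet normal -0.269 0.586 -0.765
outer loop
vertex 0.657 -3.243 -1.149
vertex 1.699 -3.243 -1.515
vertex 0.992 -4.018 -1.86
endloop
endfacet
facet normal 0.816 0.298 -0.494
outer loop
vertex 1.699 -3.243 -1.515
vertex 2.336 -3.687 -0.731
vertex 2.03 -4.293 -1.602
endloop
endfacet
facet normal 0.071 -0.977 0.201
outer loop
vertex 1.193 -4.941 -1.289
vertex 2.023 -4.737 -0.591
vertex 0.981 -4.737 -0.225
endloop
endfacet
facet normal -0.599 -0.800 0.034
outer loop
vertex 1.193 -4.941 -1.289
vertex 0.981 -4.737 -0.225
vertex 0.344 -4.293 -1.009
endloop
endfacet
facet normal -0.595 -0.512 -0.619
outer loop
vertex 1.193 -4.941 -1.289
vertex 0.344 -4.293 -1.009
vertex 0.992 -4.018 -1.86
endloop
endfacet
facet normal 0.077 -0.512 -0.855
outer loop
vertex 1.193 -4.941 -1.289
vertex 0.992 -4.018 -1.86
vertex 2.03 -4.293 -1.602
endloop
endfacet
facet normal 0.489 -0.800 -0.348
outer loop
vertex 1.193 -4.941 -1.289
vertex 2.03 -4.293 -1.602
vertex 2.023 -4.737 -0.591
endloop
endfacet
facet normal 0.269 -0.586 0.765
outer loop
vertex 0.981 -4.737 -0.225
vertex 2.023 -4.737 -0.591
vertex 1.688 -3.962 0.12
endloop
endfacet
facet normal -0.816 -0.298 0.494
outer loop
vertex 0.344 -4.293 -1.009
vertex 0.981 -4.737 -0.225
vertex 0.65 -3.687 -0.138
endloop
endfacet
facet normal -0.810 0.166 -0.563
outer loop
vertex 0.992 -4.018 -1.86
vertex 0.344 -4.293 -1.009
vertex 0.657 -3.243 -1.149
endloop
endfacet
facet normal 0.279 0.166 -0.946
outer loop
vertex 2.03 -4.293 -1.602
vertex 0.992 -4.018 -1.86
vertex 1.699 -3.243 -1.515
endloop
endfacet
facet normal 0.946 -0.299 -0.125
outer loop
vertex 2.023 -4.737 -0.591
vertex 2.03 -4.293 -1.602
vertex 2.336 -3.687 -0.731
endloop
endfacet

endsolid
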